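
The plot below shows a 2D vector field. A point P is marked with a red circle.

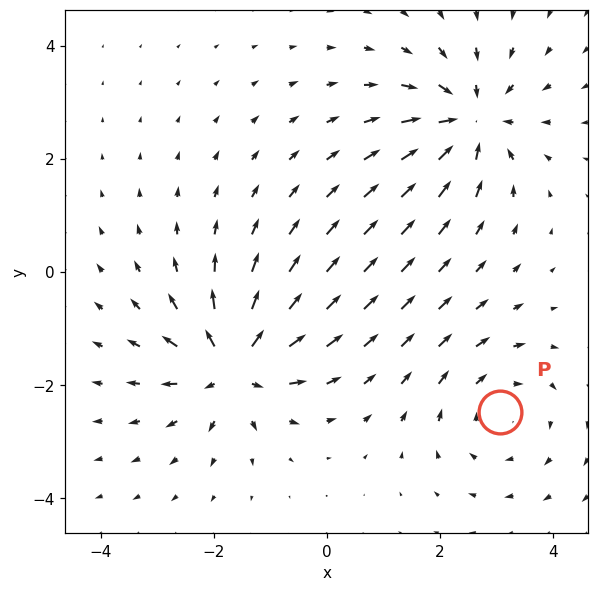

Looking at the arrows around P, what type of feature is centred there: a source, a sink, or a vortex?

At P (3.1, -2.5) the arrows circulate clockwise. Divergence ≈0, curl about -3 — near-zero divergence with nonzero curl is a vortex.

vortex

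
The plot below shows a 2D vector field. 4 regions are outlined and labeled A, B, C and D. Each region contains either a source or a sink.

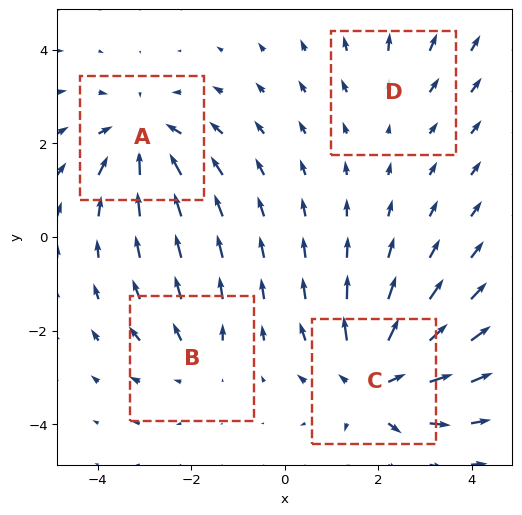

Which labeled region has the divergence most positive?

C

Divergence at each region's feature centre — A: about -5, B: about +3, C: about +6, D: about +2. Region C is most positive.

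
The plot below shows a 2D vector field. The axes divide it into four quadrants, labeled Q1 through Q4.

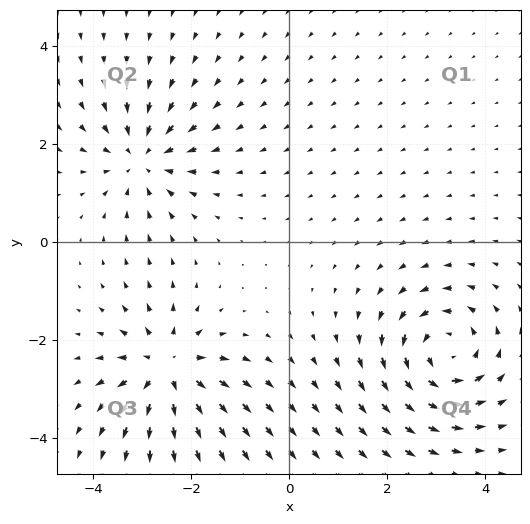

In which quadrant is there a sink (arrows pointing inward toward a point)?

The sink sits at approximately (-3.0, 1.7), which lies in quadrant Q2. The divergence there is about -4, negative as expected for a sink.

Q2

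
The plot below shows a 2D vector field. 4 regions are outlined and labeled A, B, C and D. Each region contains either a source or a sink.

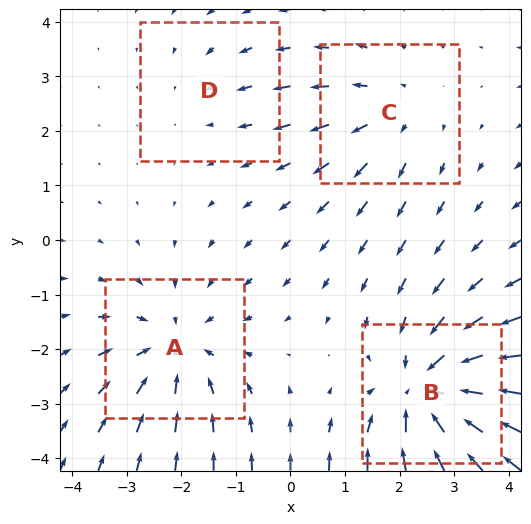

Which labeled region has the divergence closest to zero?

D

Divergence at each region's feature centre — A: about -4, B: about -6, C: about +3, D: about -2. Region D is closest to zero.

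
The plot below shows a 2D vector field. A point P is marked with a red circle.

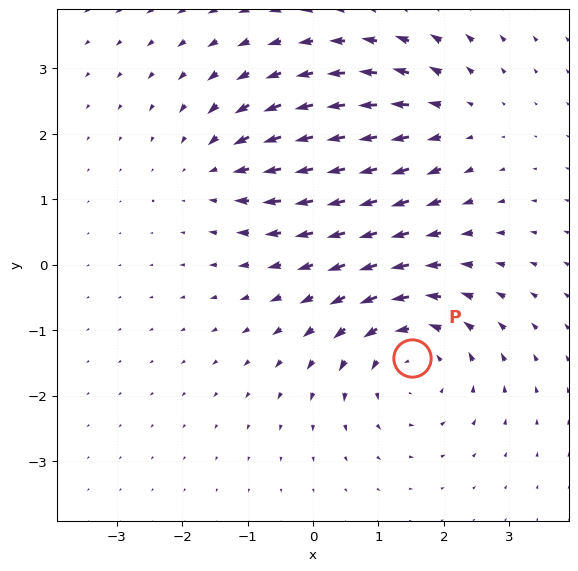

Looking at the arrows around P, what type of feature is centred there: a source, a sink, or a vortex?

At P (1.5, -1.4) the arrows circulate counterclockwise. Divergence ≈0, curl about +4 — near-zero divergence with nonzero curl is a vortex.

vortex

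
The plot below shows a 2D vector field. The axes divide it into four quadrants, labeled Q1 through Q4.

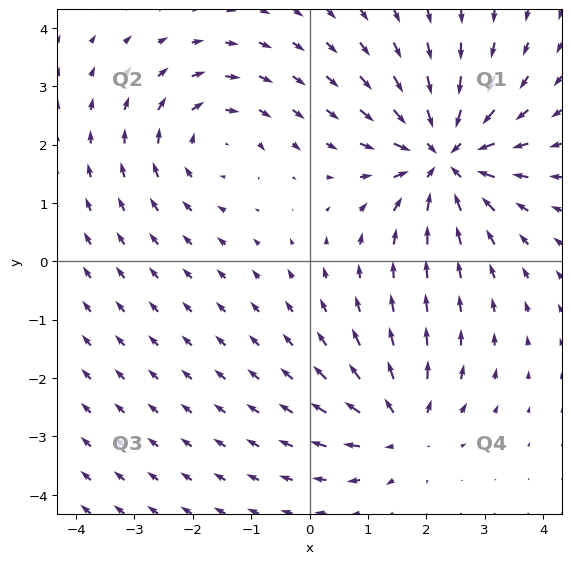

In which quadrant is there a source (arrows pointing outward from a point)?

The source sits at approximately (1.6, -2.8), which lies in quadrant Q4. The divergence there is about +4, positive as expected for a source.

Q4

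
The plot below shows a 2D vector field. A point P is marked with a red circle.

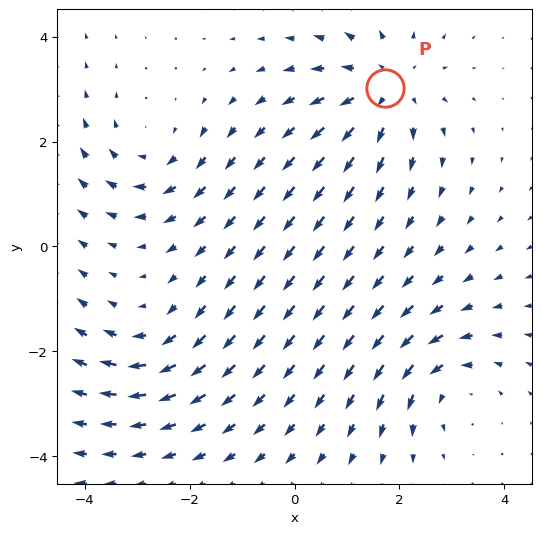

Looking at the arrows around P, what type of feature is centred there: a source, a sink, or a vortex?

source

At P (1.7, 3.0) the arrows spread outward. Divergence about +4, curl ≈0 — positive divergence with near-zero curl is a source.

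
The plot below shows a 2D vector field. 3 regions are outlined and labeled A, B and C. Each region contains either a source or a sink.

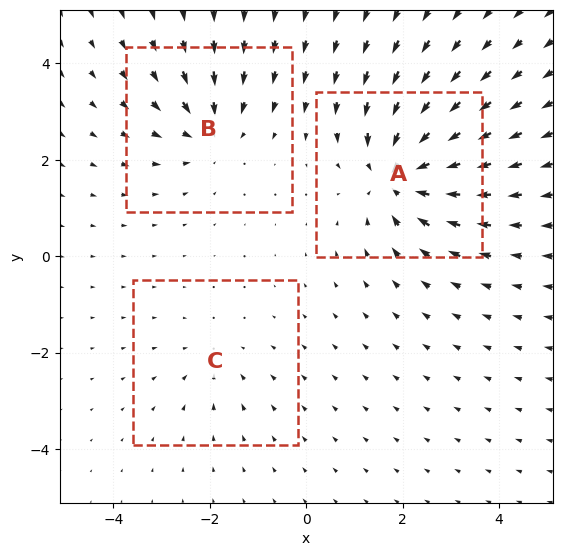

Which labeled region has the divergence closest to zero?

C

Divergence at each region's feature centre — A: about -5, B: about -3, C: about -2. Region C is closest to zero.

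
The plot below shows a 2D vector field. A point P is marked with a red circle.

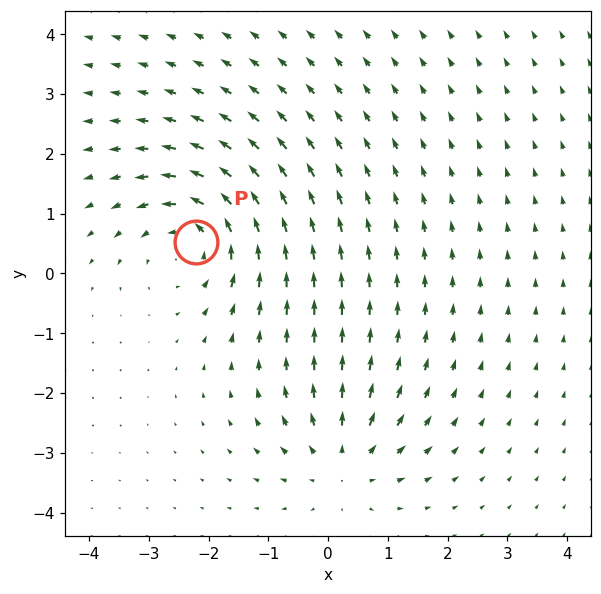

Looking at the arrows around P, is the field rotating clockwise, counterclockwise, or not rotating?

counterclockwise

Near P at (-2.2, 0.5) the arrows circulate counterclockwise. The curl (z-component) there is about +4; positive curl means counterclockwise rotation.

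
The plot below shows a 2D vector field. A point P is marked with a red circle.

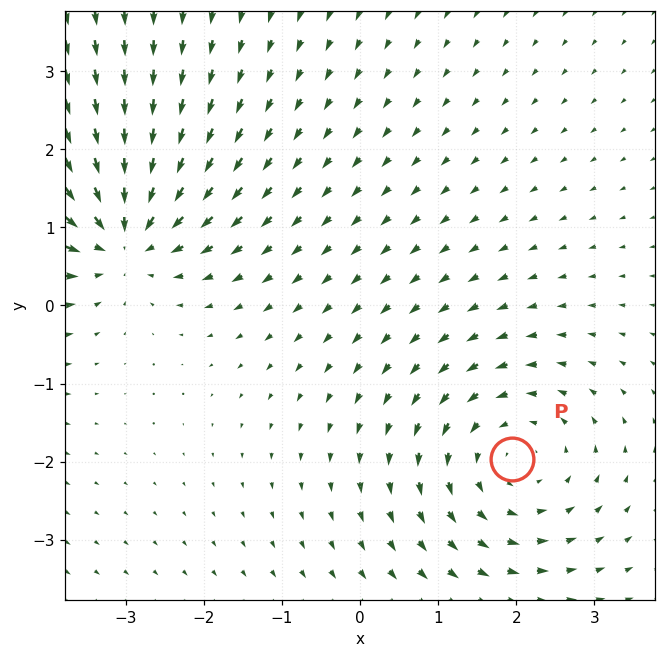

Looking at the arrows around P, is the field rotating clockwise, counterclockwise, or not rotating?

Near P at (1.9, -2.0) the arrows circulate counterclockwise. The curl (z-component) there is about +4; positive curl means counterclockwise rotation.

counterclockwise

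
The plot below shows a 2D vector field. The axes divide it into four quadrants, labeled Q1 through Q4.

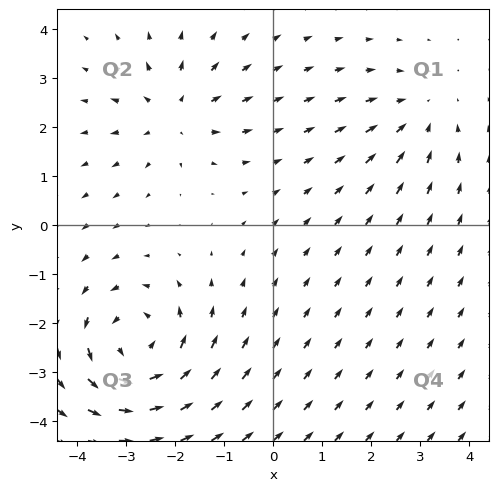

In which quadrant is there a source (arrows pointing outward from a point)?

Q2

The source sits at approximately (-2.0, 2.3), which lies in quadrant Q2. The divergence there is about +3, positive as expected for a source.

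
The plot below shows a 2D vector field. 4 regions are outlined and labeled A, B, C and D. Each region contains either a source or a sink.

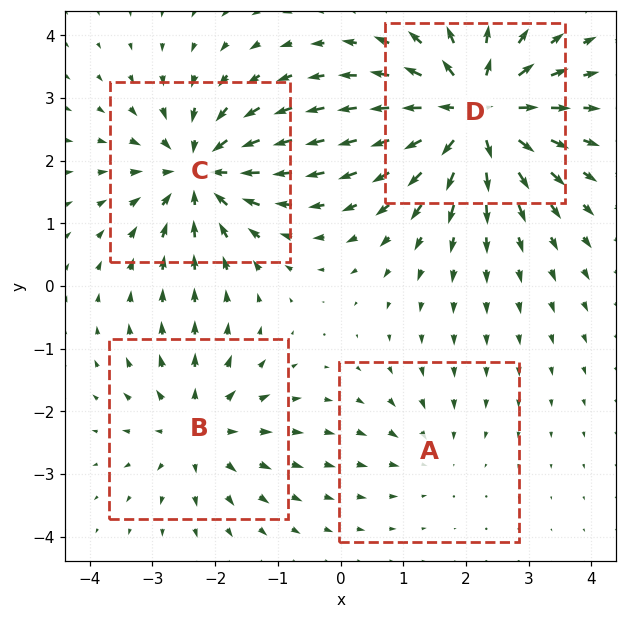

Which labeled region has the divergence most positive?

Divergence at each region's feature centre — A: about -2, B: about +4, C: about -6, D: about +8. Region D is most positive.

D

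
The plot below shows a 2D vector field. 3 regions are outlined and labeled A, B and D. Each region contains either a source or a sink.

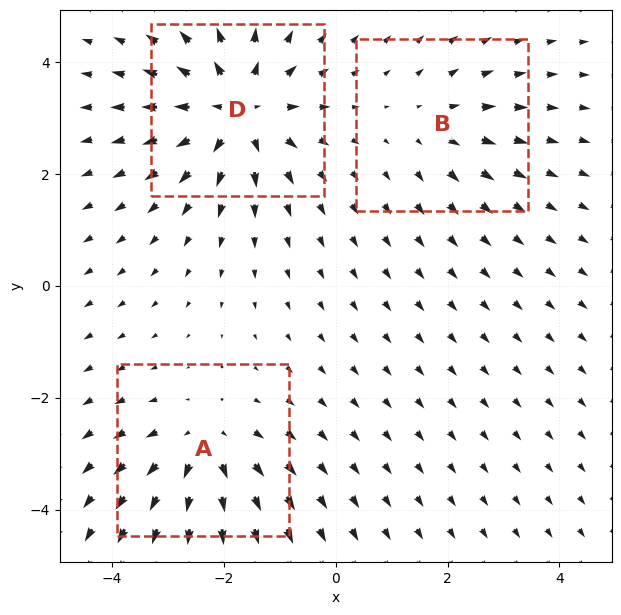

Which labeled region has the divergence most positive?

Divergence at each region's feature centre — A: about +3, B: about +2, D: about +5. Region D is most positive.

D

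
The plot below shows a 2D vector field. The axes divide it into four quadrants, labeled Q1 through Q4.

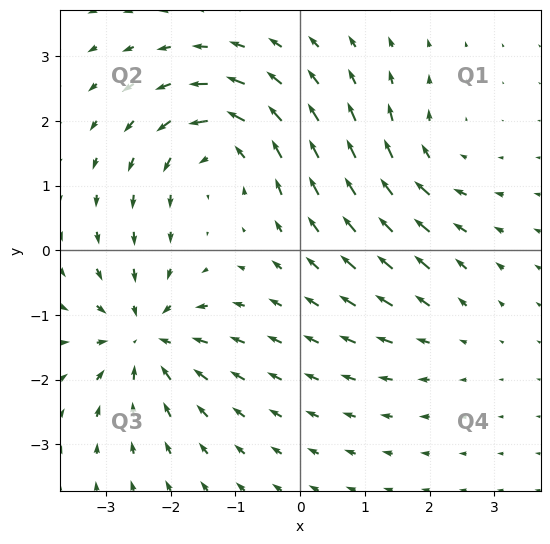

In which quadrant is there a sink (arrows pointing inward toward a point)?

Q3

The sink sits at approximately (-2.4, -1.4), which lies in quadrant Q3. The divergence there is about -6, negative as expected for a sink.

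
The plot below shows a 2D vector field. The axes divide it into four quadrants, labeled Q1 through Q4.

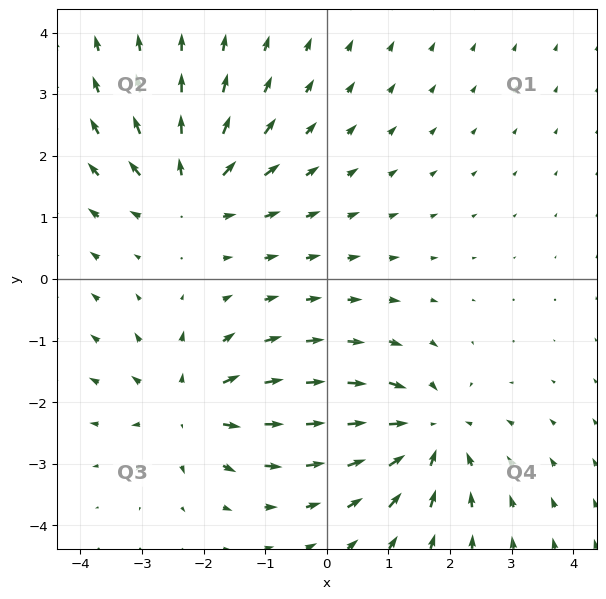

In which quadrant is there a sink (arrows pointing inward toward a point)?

The sink sits at approximately (1.7, -2.5), which lies in quadrant Q4. The divergence there is about -4, negative as expected for a sink.

Q4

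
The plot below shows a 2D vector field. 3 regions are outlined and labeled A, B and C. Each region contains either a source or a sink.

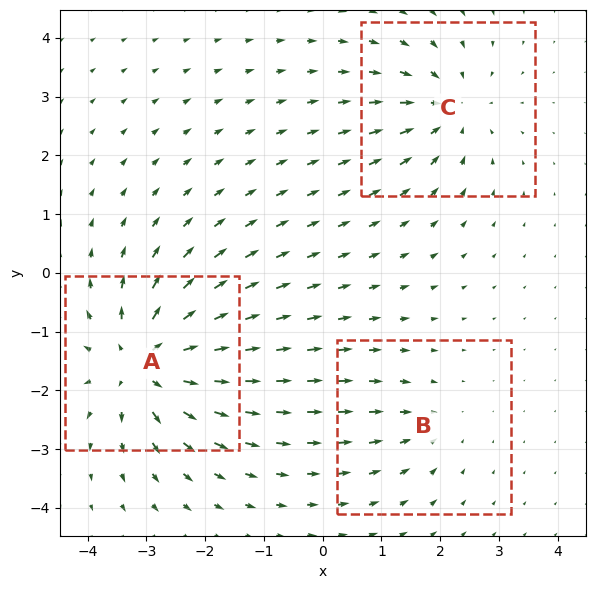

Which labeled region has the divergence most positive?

Divergence at each region's feature centre — A: about +6, B: about -2, C: about -4. Region A is most positive.

A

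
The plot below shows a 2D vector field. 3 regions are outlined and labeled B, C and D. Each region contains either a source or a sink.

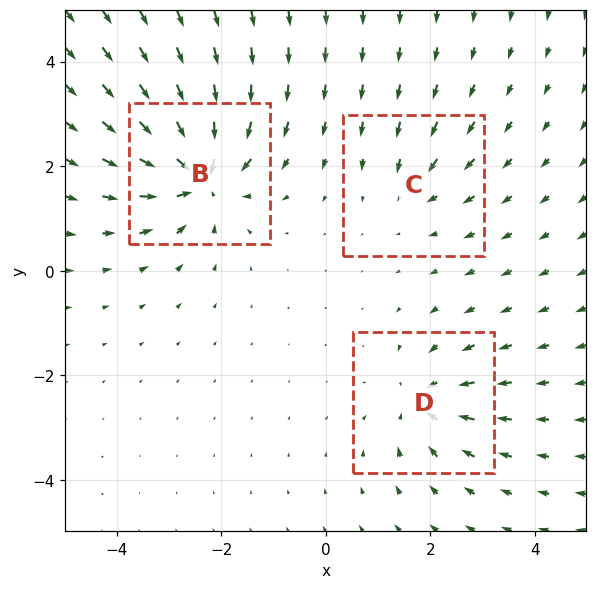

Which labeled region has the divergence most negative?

Divergence at each region's feature centre — B: about -6, C: about -2, D: about -4. Region B is most negative.

B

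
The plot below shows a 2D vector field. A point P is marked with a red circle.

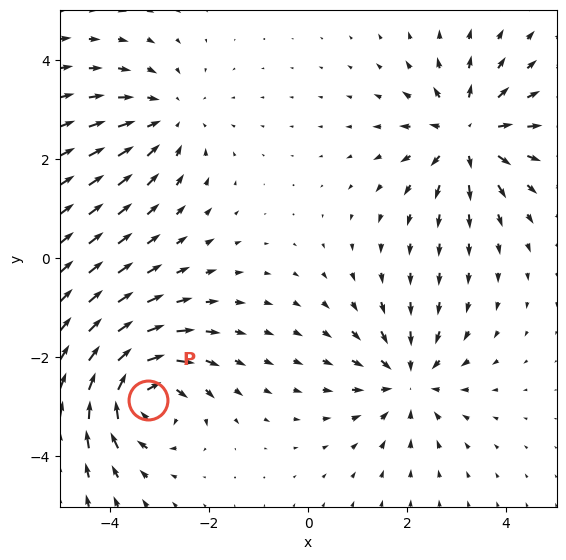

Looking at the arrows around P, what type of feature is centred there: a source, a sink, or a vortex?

At P (-3.2, -2.9) the arrows circulate clockwise. Divergence ≈0, curl about -6 — near-zero divergence with nonzero curl is a vortex.

vortex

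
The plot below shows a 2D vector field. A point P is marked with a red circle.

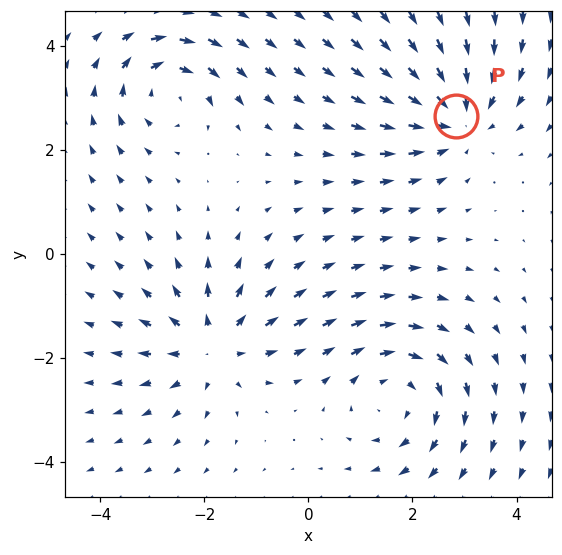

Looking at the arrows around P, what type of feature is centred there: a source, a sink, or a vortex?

sink

At P (2.8, 2.6) the arrows converge inward. Divergence about -5, curl ≈0 — negative divergence with near-zero curl is a sink.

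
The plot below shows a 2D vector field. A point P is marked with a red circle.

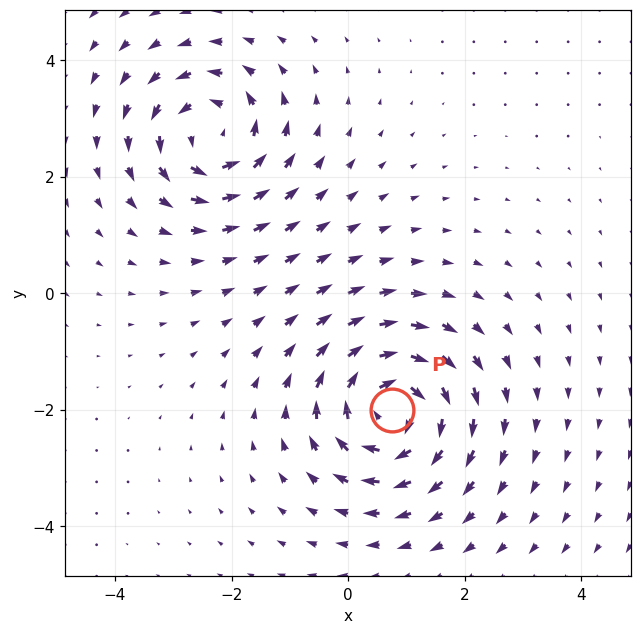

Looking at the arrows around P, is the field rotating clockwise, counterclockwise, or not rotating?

clockwise

Near P at (0.7, -2.0) the arrows circulate clockwise. The curl (z-component) there is about -6; negative curl means clockwise rotation.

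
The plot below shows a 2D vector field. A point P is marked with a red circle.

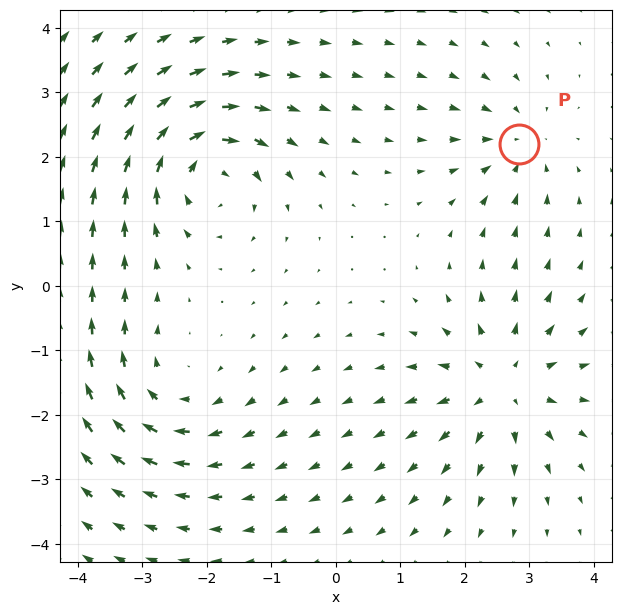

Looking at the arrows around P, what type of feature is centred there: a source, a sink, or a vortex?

sink

At P (2.8, 2.2) the arrows converge inward. Divergence about -4, curl ≈0 — negative divergence with near-zero curl is a sink.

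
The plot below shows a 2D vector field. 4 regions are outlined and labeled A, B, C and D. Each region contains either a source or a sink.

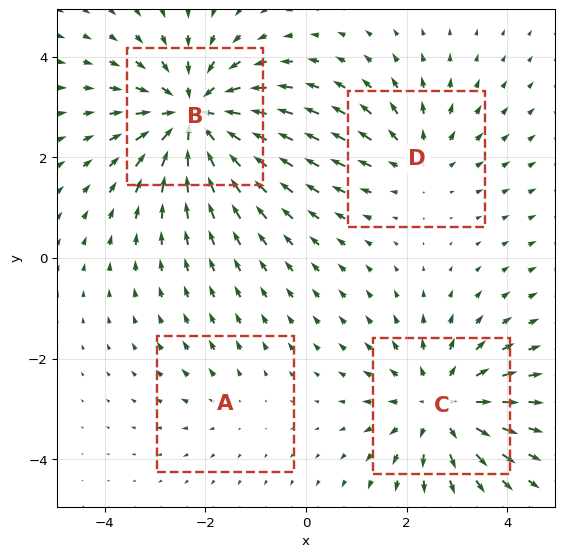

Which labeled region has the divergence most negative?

Divergence at each region's feature centre — A: about +2, B: about -6, C: about +5, D: about +3. Region B is most negative.

B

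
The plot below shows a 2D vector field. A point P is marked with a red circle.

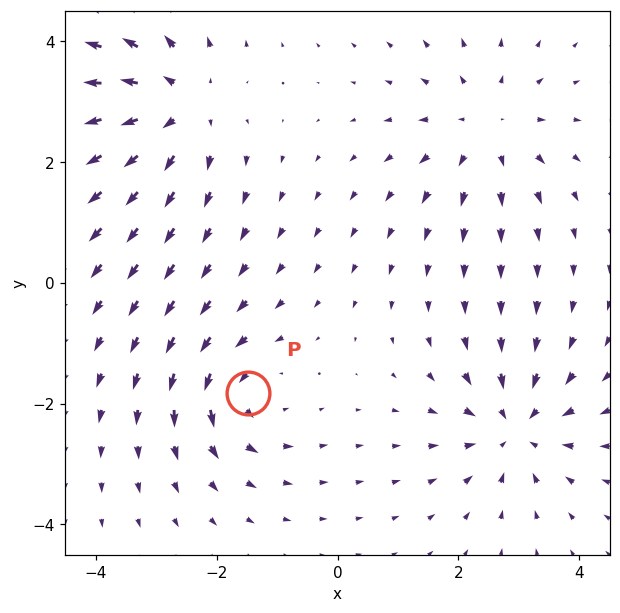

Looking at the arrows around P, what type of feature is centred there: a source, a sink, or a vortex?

At P (-1.5, -1.8) the arrows circulate counterclockwise. Divergence ≈0, curl about +4 — near-zero divergence with nonzero curl is a vortex.

vortex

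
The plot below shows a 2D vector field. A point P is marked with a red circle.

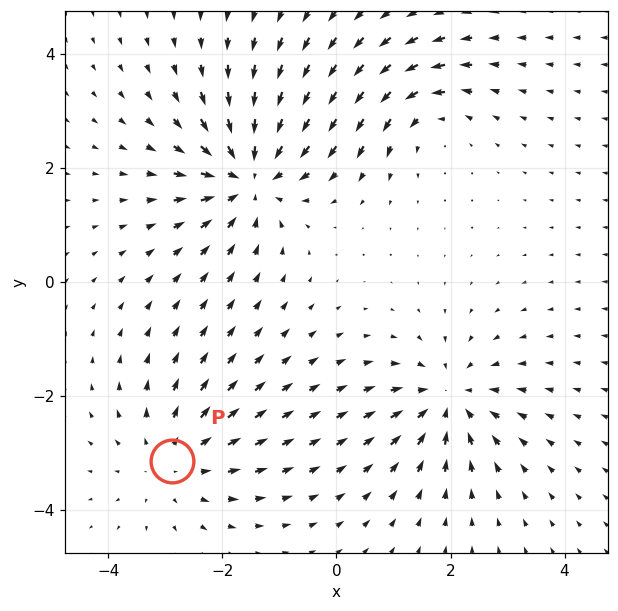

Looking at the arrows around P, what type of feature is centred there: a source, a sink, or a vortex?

At P (-2.9, -3.1) the arrows spread outward. Divergence about +3, curl ≈0 — positive divergence with near-zero curl is a source.

source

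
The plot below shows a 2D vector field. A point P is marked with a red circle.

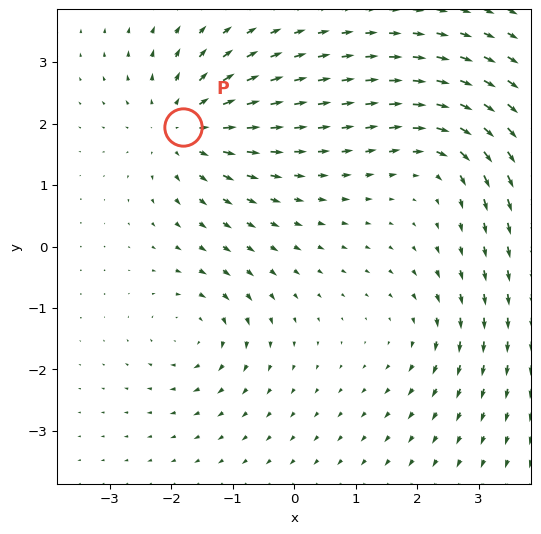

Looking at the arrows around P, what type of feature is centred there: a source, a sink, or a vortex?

source

At P (-1.8, 2.0) the arrows spread outward. Divergence about +5, curl ≈0 — positive divergence with near-zero curl is a source.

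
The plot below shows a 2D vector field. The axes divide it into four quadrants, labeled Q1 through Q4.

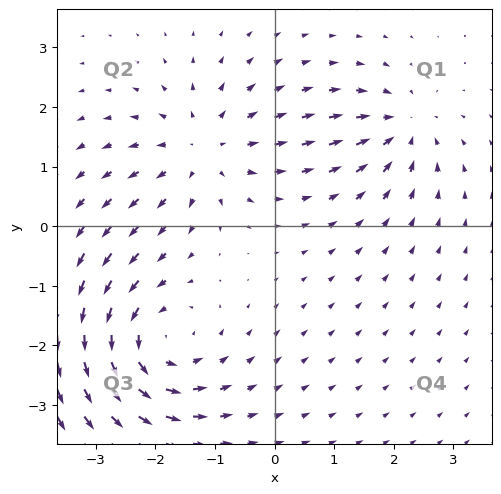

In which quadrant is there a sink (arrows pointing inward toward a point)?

The sink sits at approximately (2.2, 1.7), which lies in quadrant Q1. The divergence there is about -4, negative as expected for a sink.

Q1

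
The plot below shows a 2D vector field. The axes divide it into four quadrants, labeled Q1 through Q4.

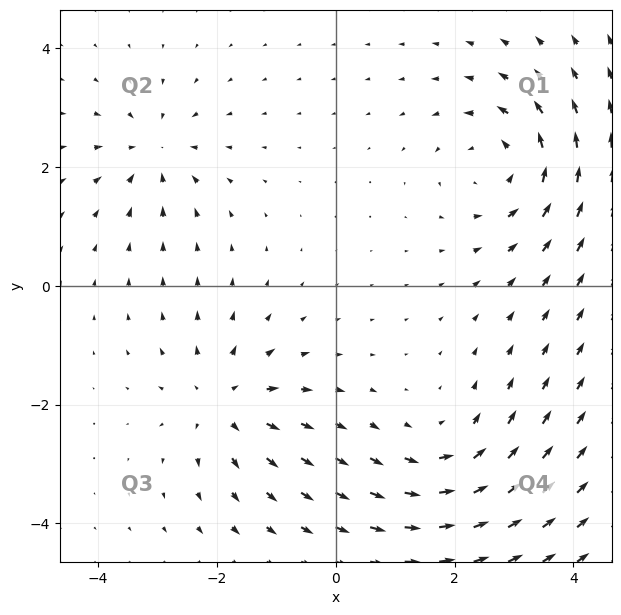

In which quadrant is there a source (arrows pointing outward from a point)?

The source sits at approximately (-1.9, -2.0), which lies in quadrant Q3. The divergence there is about +4, positive as expected for a source.

Q3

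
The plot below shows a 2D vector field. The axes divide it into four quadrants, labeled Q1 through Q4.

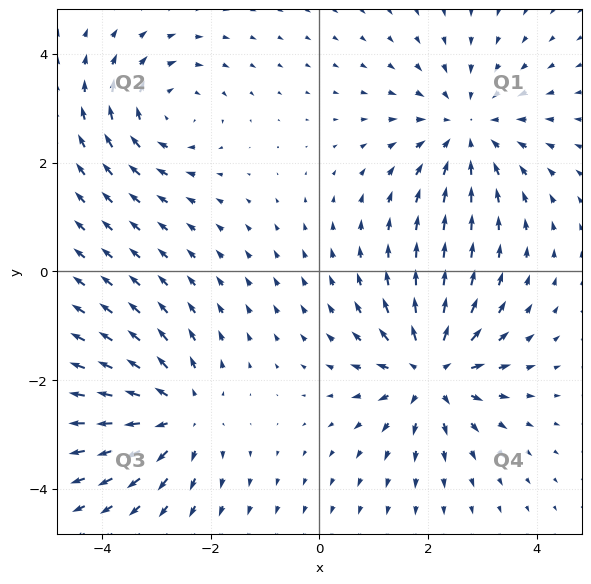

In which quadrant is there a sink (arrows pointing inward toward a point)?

Q1

The sink sits at approximately (2.7, 2.6), which lies in quadrant Q1. The divergence there is about -4, negative as expected for a sink.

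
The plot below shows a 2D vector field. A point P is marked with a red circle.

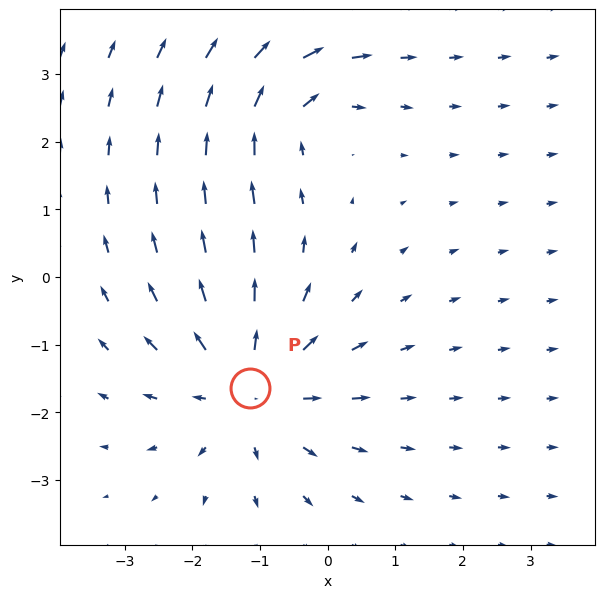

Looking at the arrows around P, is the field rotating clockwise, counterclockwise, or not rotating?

not rotating

Near P at (-1.1, -1.6) the arrows show no circulation. The curl there is ≈0.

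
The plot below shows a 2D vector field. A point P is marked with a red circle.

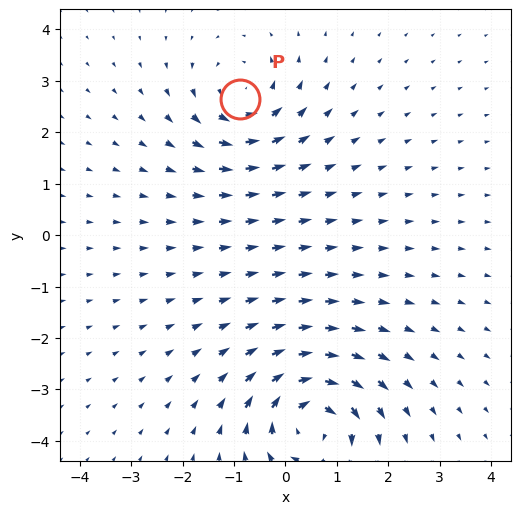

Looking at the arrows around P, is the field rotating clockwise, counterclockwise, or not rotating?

Near P at (-0.9, 2.6) the arrows circulate counterclockwise. The curl (z-component) there is about +4; positive curl means counterclockwise rotation.

counterclockwise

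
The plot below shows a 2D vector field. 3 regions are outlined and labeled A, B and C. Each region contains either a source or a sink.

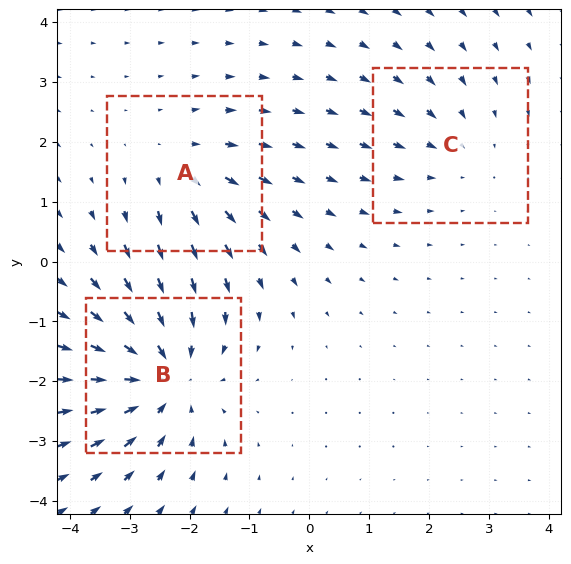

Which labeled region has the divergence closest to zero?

C

Divergence at each region's feature centre — A: about +3, B: about -5, C: about -2. Region C is closest to zero.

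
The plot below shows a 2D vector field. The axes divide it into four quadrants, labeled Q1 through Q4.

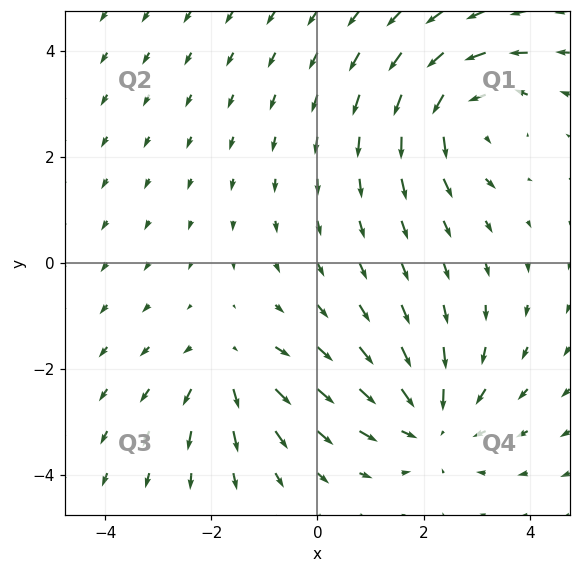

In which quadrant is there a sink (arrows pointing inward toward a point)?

Q4

The sink sits at approximately (2.2, -3.0), which lies in quadrant Q4. The divergence there is about -3, negative as expected for a sink.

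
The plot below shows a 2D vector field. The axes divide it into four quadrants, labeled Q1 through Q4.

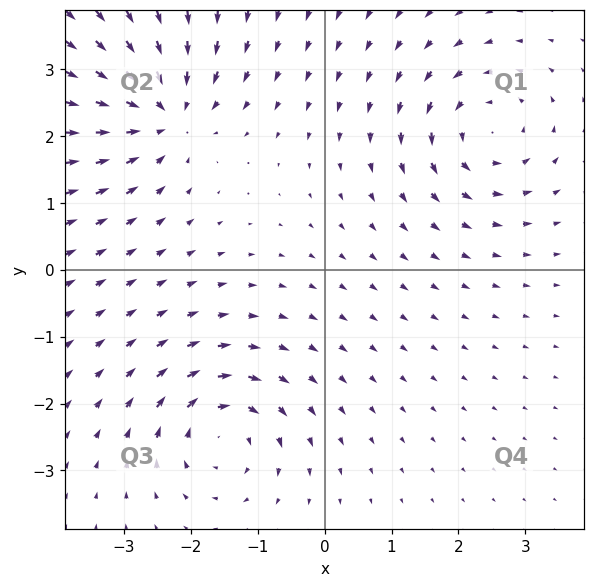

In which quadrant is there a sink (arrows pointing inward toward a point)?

Q2

The sink sits at approximately (-2.4, 2.3), which lies in quadrant Q2. The divergence there is about -5, negative as expected for a sink.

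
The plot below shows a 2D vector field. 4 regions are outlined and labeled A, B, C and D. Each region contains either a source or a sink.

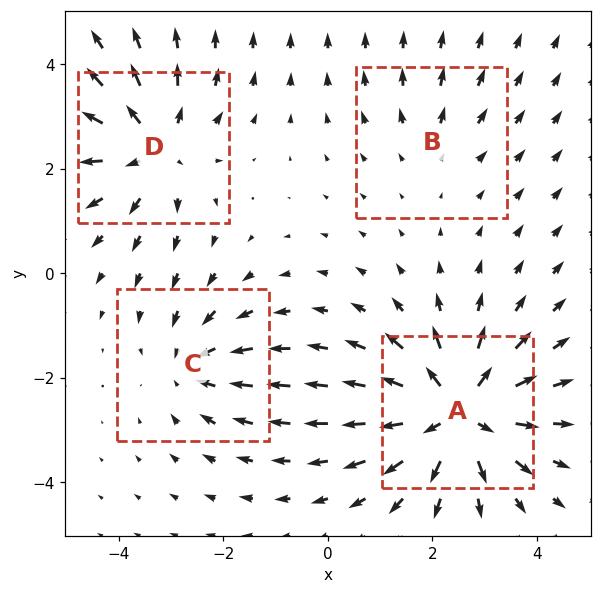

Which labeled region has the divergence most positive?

Divergence at each region's feature centre — A: about +7, B: about +2, C: about -3, D: about +5. Region A is most positive.

A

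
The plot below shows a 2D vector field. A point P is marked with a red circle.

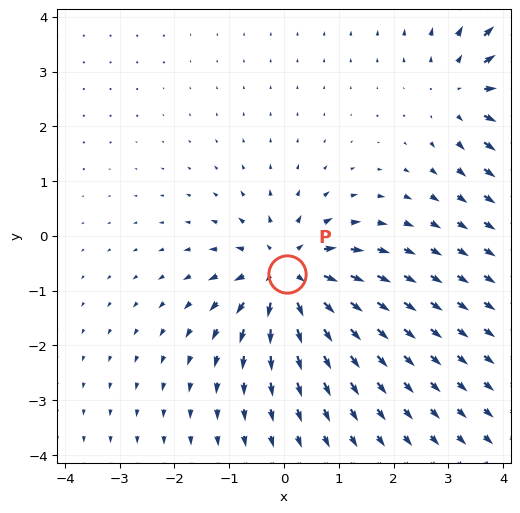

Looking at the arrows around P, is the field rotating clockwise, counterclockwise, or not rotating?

not rotating

Near P at (0.1, -0.7) the arrows show no circulation. The curl there is ≈0.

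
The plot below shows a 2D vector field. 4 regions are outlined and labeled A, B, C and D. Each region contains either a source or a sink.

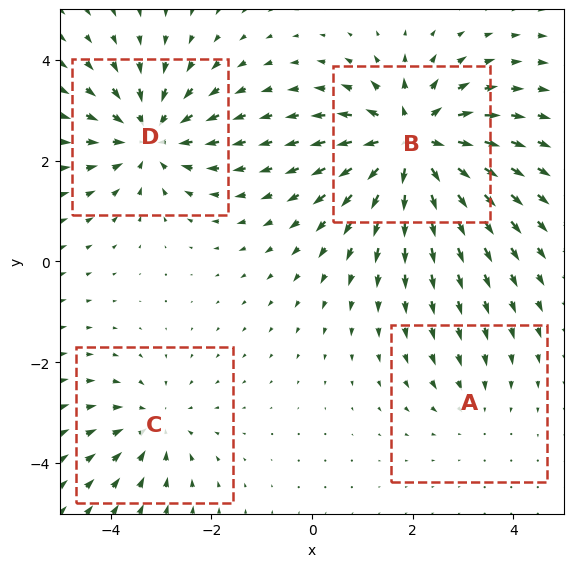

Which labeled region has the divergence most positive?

B

Divergence at each region's feature centre — A: about -2, B: about +7, C: about -3, D: about -5. Region B is most positive.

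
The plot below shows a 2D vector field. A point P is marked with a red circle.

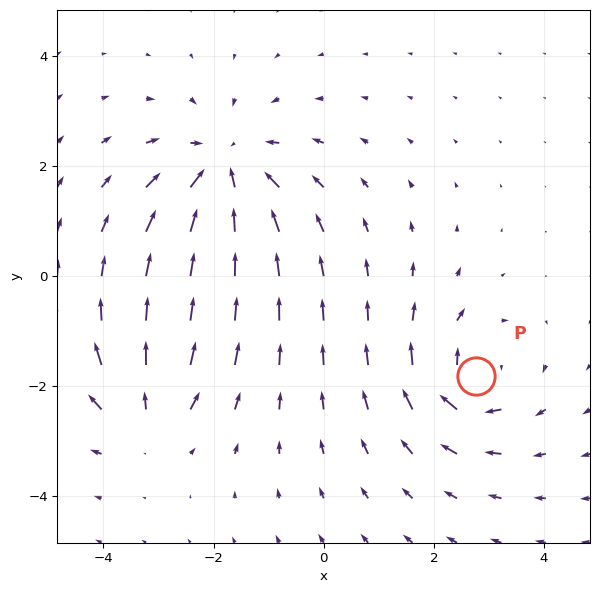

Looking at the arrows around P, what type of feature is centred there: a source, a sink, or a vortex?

At P (2.8, -1.8) the arrows circulate clockwise. Divergence ≈0, curl about -4 — near-zero divergence with nonzero curl is a vortex.

vortex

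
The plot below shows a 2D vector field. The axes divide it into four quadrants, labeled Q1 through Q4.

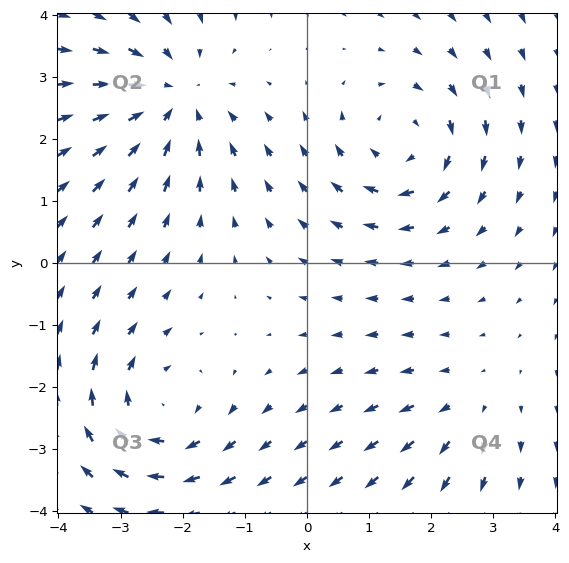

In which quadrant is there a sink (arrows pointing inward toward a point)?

The sink sits at approximately (-2.2, 2.7), which lies in quadrant Q2. The divergence there is about -4, negative as expected for a sink.

Q2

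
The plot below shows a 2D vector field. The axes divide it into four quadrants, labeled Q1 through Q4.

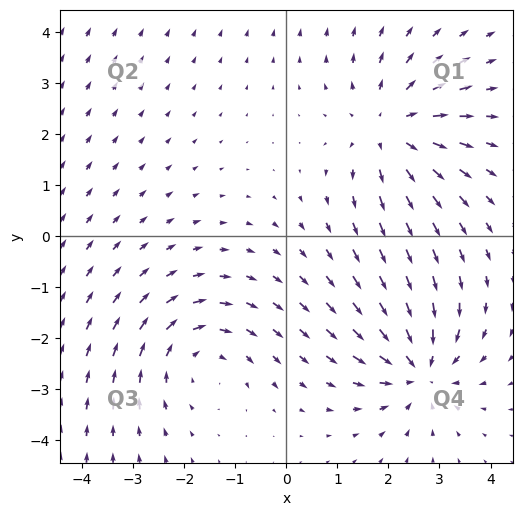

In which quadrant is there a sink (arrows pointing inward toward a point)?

Q4

The sink sits at approximately (2.6, -2.6), which lies in quadrant Q4. The divergence there is about -4, negative as expected for a sink.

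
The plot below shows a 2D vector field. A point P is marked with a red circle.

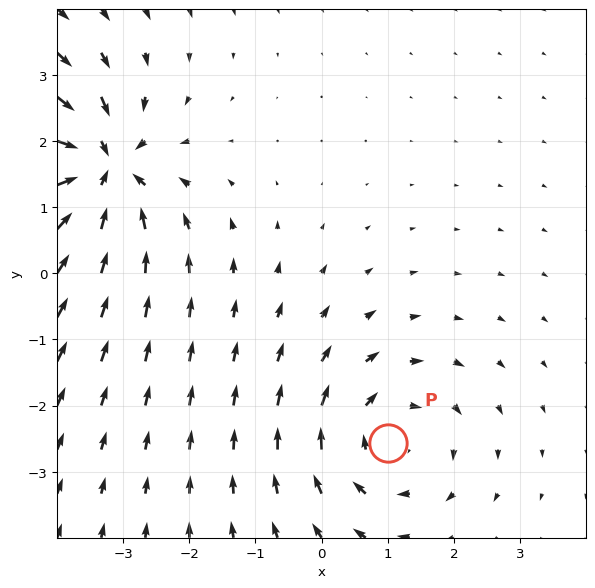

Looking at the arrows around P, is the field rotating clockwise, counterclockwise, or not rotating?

clockwise

Near P at (1.0, -2.6) the arrows circulate clockwise. The curl (z-component) there is about -3; negative curl means clockwise rotation.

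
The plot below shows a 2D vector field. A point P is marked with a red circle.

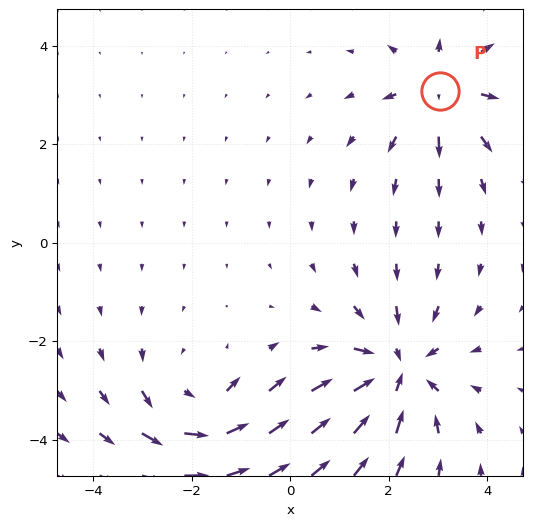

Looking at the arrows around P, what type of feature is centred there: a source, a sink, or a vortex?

At P (3.1, 3.1) the arrows spread outward. Divergence about +4, curl ≈0 — positive divergence with near-zero curl is a source.

source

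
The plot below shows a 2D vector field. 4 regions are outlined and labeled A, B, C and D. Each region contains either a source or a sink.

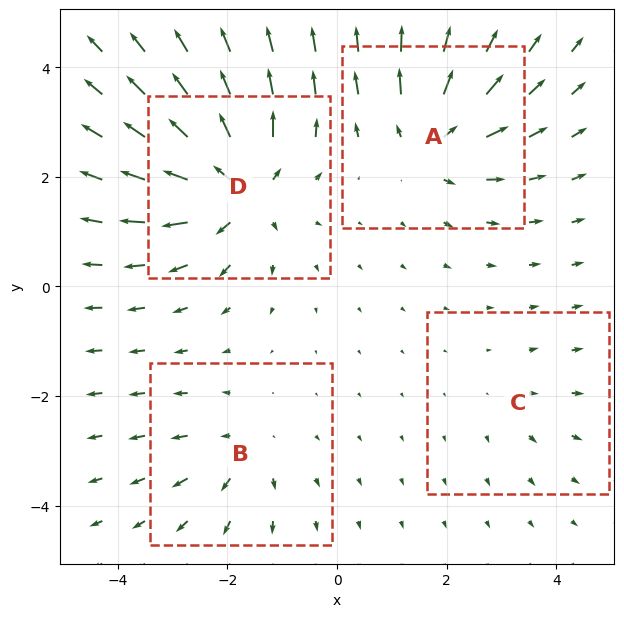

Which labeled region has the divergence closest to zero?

Divergence at each region's feature centre — A: about +6, B: about +4, C: about +2, D: about +8. Region C is closest to zero.

C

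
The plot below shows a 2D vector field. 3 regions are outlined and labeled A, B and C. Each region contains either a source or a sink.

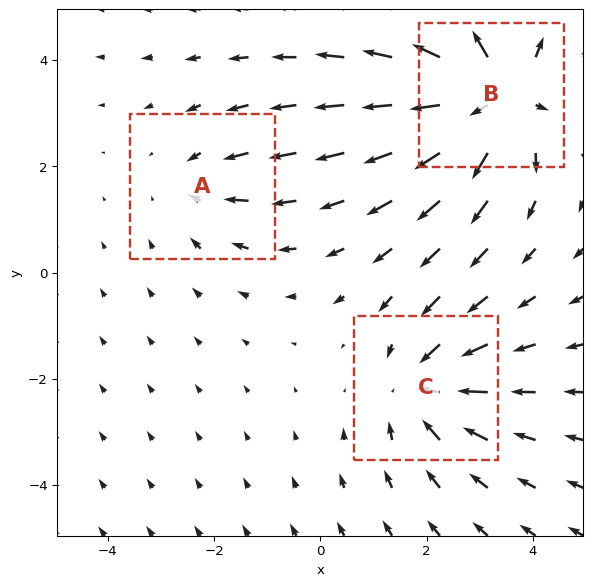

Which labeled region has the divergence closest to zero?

Divergence at each region's feature centre — A: about -2, B: about +5, C: about -3. Region A is closest to zero.

A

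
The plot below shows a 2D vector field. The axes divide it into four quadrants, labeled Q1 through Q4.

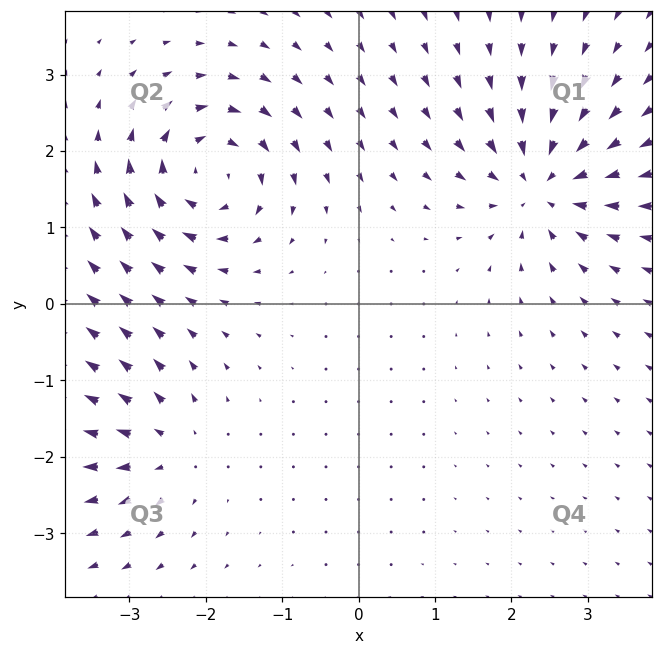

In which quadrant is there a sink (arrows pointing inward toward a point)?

The sink sits at approximately (2.4, 1.6), which lies in quadrant Q1. The divergence there is about -7, negative as expected for a sink.

Q1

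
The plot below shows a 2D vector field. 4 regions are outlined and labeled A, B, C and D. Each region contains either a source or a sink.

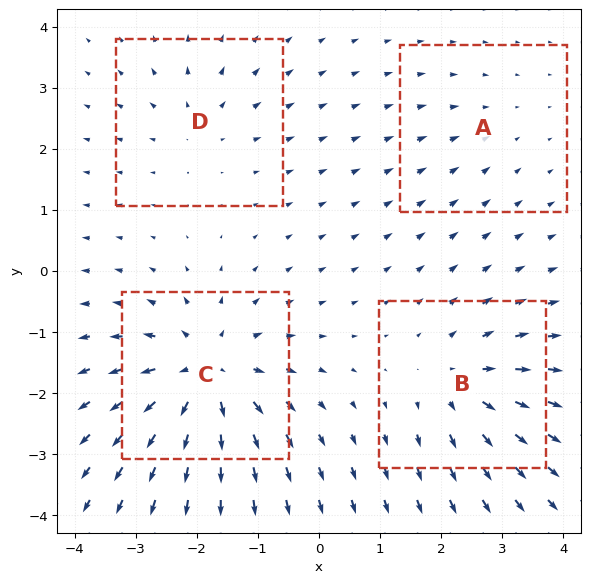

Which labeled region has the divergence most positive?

C

Divergence at each region's feature centre — A: about -2, B: about +5, C: about +7, D: about +3. Region C is most positive.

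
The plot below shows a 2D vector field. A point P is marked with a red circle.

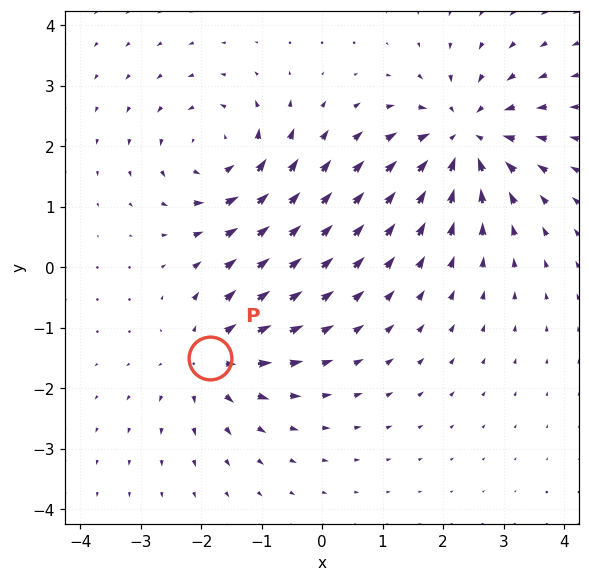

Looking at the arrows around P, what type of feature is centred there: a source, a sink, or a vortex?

source

At P (-1.9, -1.5) the arrows spread outward. Divergence about +4, curl ≈0 — positive divergence with near-zero curl is a source.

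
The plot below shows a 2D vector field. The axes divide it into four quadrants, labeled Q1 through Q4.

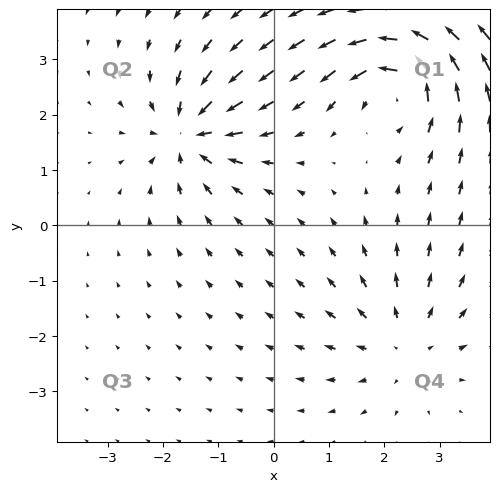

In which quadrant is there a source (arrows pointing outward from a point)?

Q4

The source sits at approximately (2.4, -2.1), which lies in quadrant Q4. The divergence there is about +3, positive as expected for a source.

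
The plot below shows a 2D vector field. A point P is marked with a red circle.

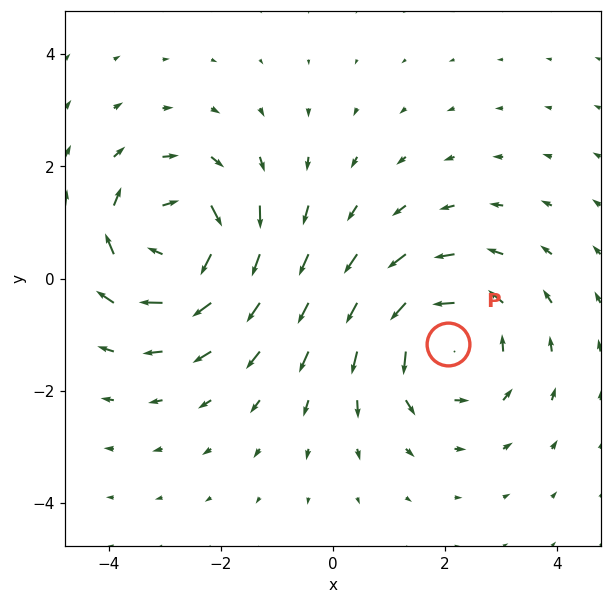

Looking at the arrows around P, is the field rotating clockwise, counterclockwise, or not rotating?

counterclockwise

Near P at (2.1, -1.2) the arrows circulate counterclockwise. The curl (z-component) there is about +4; positive curl means counterclockwise rotation.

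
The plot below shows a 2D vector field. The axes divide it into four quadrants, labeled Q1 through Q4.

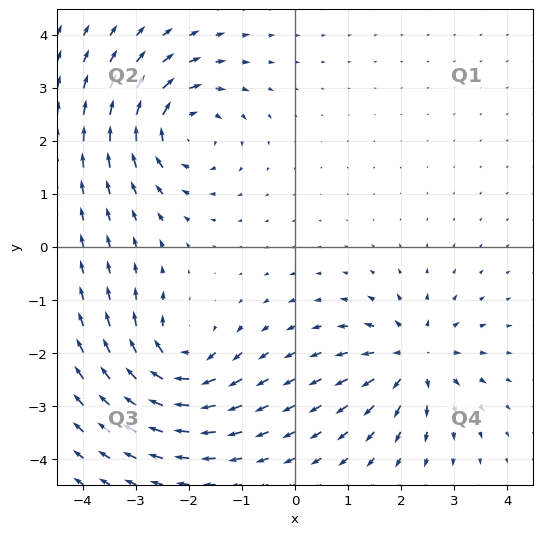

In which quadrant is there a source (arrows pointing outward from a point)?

The source sits at approximately (2.2, -2.1), which lies in quadrant Q4. The divergence there is about +5, positive as expected for a source.

Q4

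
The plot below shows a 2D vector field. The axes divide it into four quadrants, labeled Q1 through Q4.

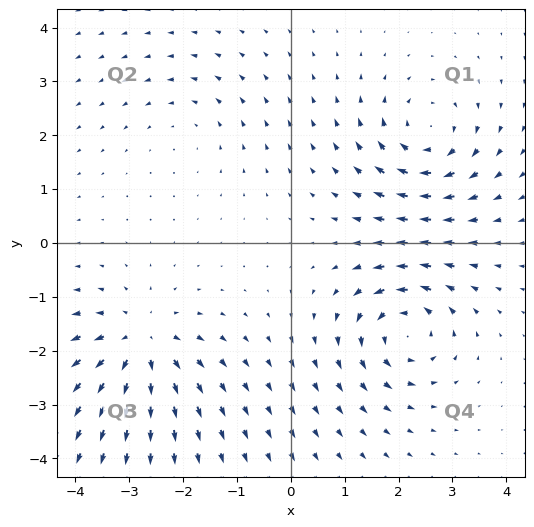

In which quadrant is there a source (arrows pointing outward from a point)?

Q3

The source sits at approximately (-2.8, -1.8), which lies in quadrant Q3. The divergence there is about +6, positive as expected for a source.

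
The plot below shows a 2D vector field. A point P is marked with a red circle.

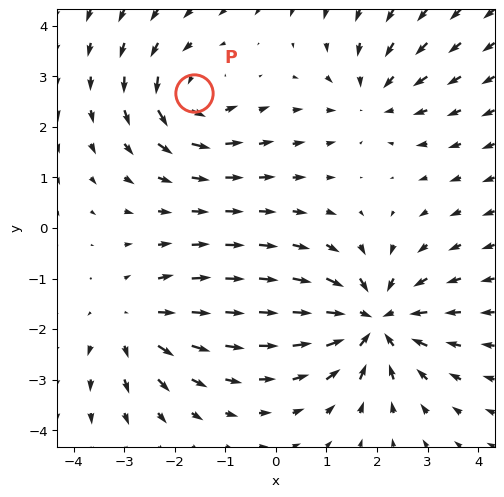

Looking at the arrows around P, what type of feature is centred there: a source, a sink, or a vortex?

vortex

At P (-1.6, 2.7) the arrows circulate counterclockwise. Divergence ≈0, curl about +4 — near-zero divergence with nonzero curl is a vortex.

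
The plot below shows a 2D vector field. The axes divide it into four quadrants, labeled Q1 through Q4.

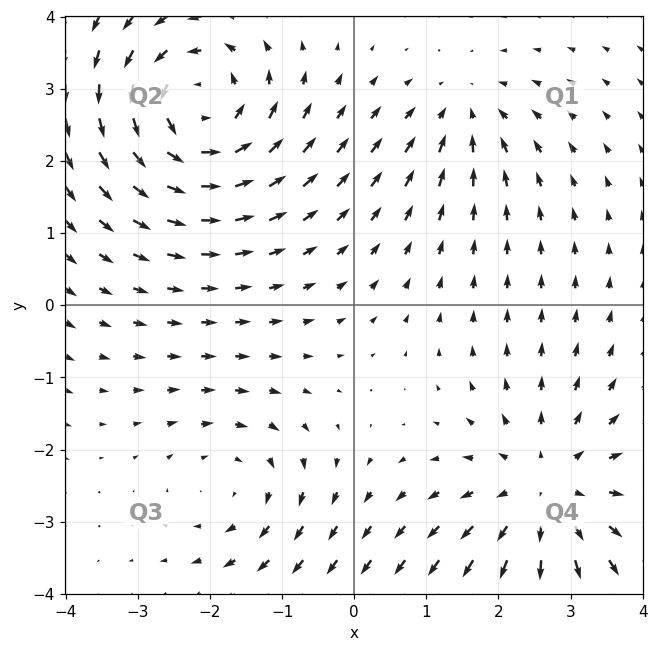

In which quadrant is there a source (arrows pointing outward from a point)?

The source sits at approximately (2.7, -2.6), which lies in quadrant Q4. The divergence there is about +4, positive as expected for a source.

Q4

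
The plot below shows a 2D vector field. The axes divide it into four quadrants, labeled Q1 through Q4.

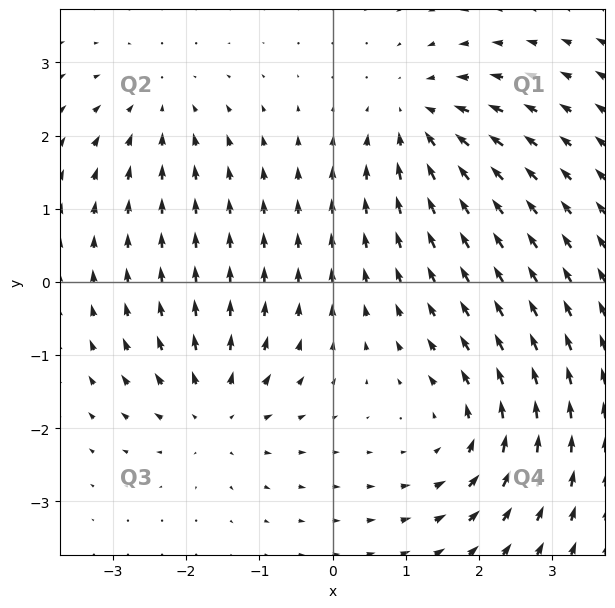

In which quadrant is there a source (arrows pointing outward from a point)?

The source sits at approximately (-1.6, -1.8), which lies in quadrant Q3. The divergence there is about +5, positive as expected for a source.

Q3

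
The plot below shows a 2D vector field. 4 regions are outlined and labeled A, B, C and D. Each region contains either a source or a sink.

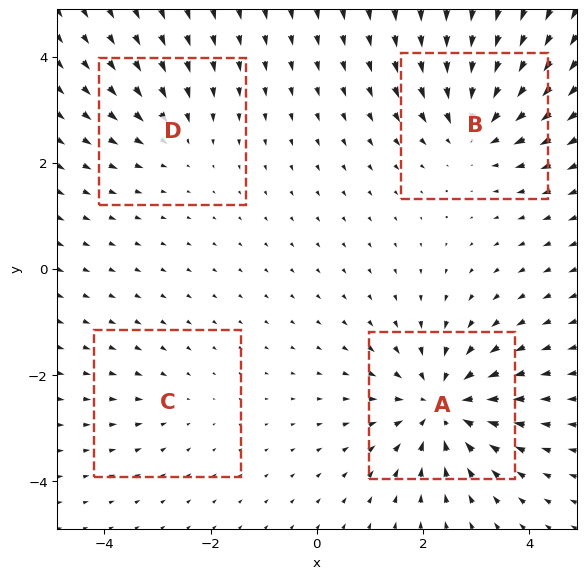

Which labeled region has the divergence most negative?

Divergence at each region's feature centre — A: about -7, B: about -5, C: about -2, D: about -3. Region A is most negative.

A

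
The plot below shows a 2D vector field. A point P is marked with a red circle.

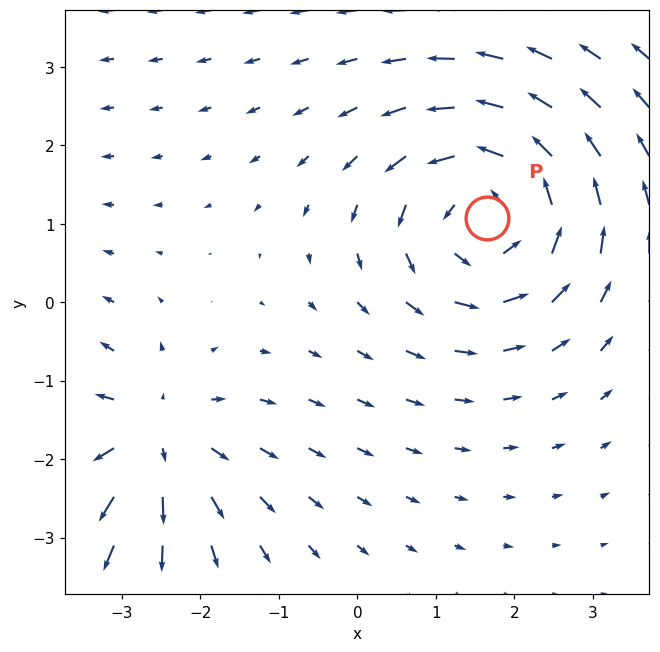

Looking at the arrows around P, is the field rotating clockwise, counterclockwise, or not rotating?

counterclockwise

Near P at (1.7, 1.1) the arrows circulate counterclockwise. The curl (z-component) there is about +5; positive curl means counterclockwise rotation.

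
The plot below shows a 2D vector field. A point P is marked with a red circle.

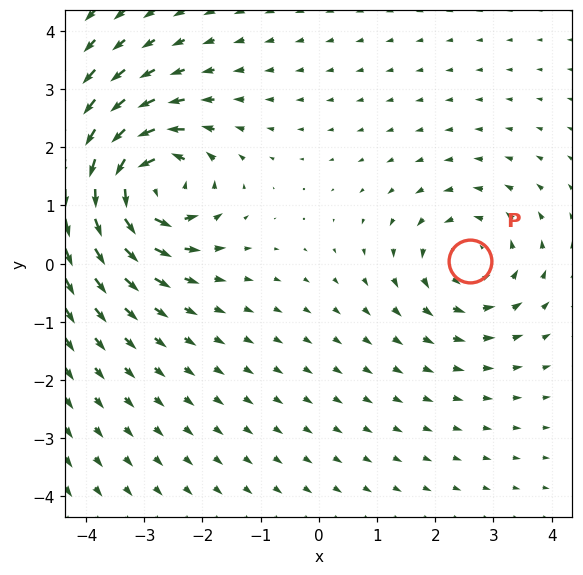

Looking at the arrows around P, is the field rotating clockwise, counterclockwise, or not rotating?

counterclockwise

Near P at (2.6, 0.0) the arrows circulate counterclockwise. The curl (z-component) there is about +3; positive curl means counterclockwise rotation.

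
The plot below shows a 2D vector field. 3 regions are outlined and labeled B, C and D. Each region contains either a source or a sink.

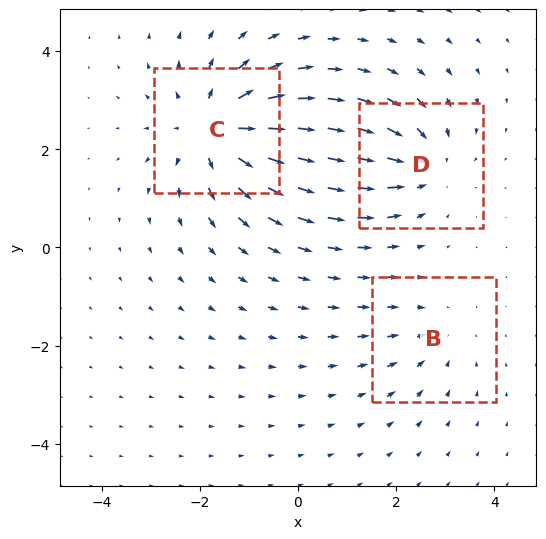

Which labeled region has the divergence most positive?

C

Divergence at each region's feature centre — B: about -2, C: about +4, D: about -3. Region C is most positive.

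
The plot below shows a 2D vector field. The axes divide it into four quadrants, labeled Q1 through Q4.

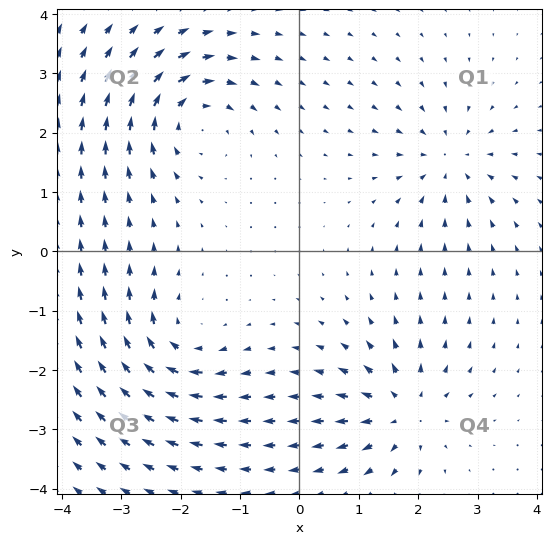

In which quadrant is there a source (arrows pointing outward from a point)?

The source sits at approximately (1.7, -2.7), which lies in quadrant Q4. The divergence there is about +5, positive as expected for a source.

Q4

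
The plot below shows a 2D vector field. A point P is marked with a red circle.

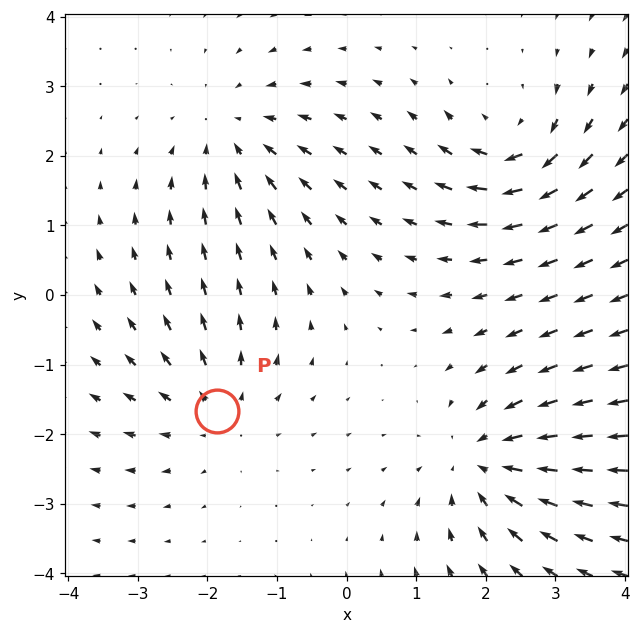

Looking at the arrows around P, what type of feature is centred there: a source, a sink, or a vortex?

At P (-1.9, -1.7) the arrows spread outward. Divergence about +3, curl ≈0 — positive divergence with near-zero curl is a source.

source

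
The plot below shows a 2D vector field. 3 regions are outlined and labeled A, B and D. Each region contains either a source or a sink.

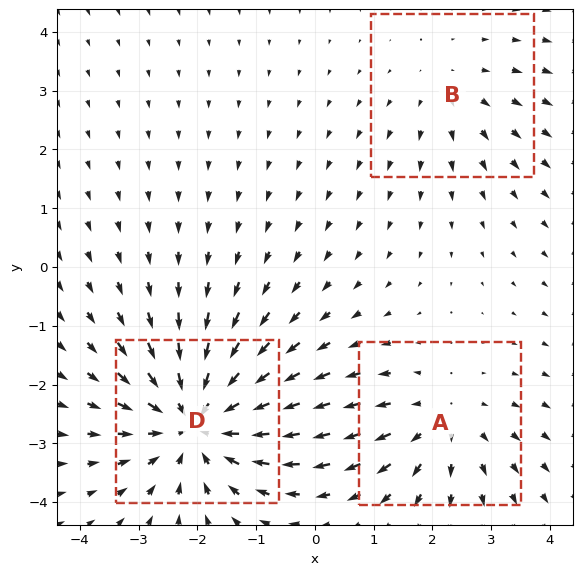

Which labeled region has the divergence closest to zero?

B

Divergence at each region's feature centre — A: about +3, B: about +2, D: about -4. Region B is closest to zero.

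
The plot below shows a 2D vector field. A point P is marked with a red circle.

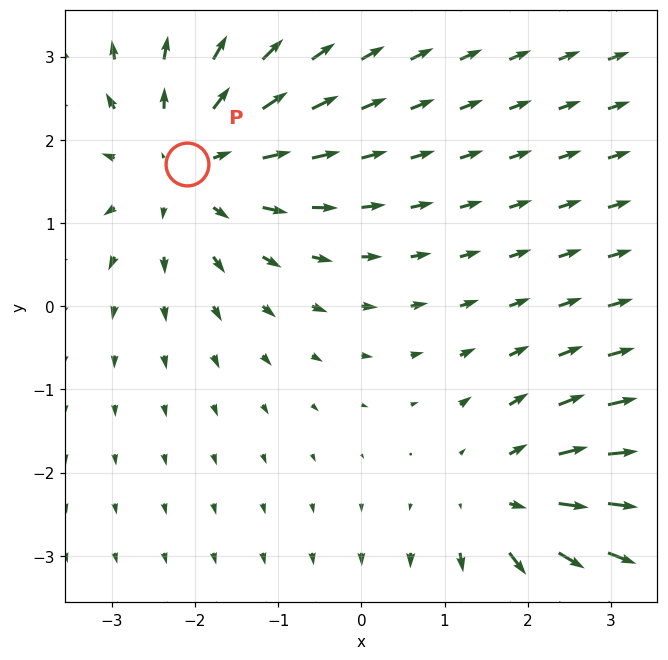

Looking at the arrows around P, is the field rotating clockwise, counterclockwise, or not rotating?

not rotating

Near P at (-2.1, 1.7) the arrows show no circulation. The curl there is ≈0.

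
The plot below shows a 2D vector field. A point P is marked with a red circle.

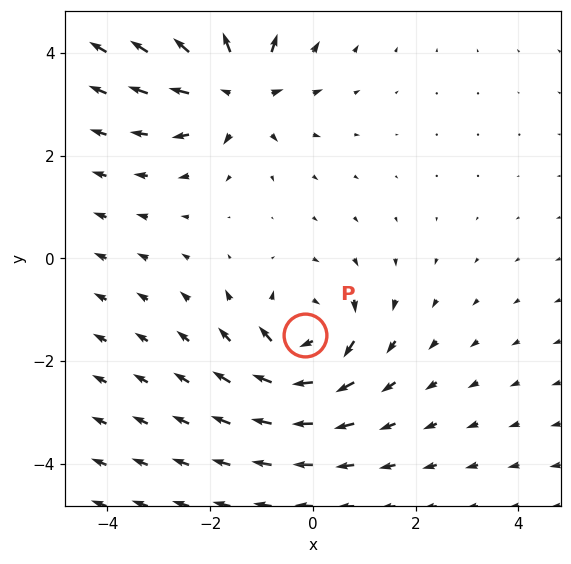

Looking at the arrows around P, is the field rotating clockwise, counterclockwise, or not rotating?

clockwise

Near P at (-0.1, -1.5) the arrows circulate clockwise. The curl (z-component) there is about -4; negative curl means clockwise rotation.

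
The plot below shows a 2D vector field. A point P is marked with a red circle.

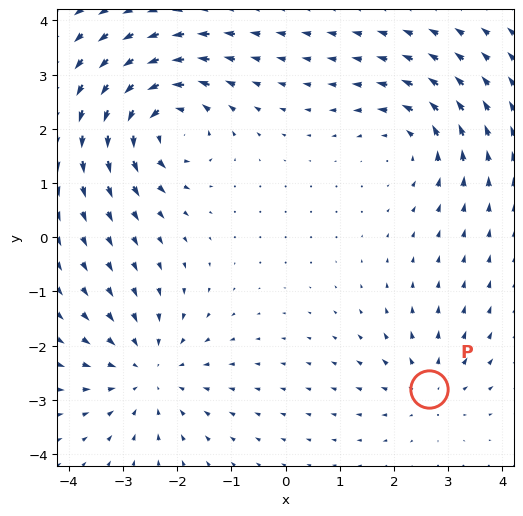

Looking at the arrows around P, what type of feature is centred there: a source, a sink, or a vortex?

At P (2.6, -2.8) the arrows spread outward. Divergence about +3, curl ≈0 — positive divergence with near-zero curl is a source.

source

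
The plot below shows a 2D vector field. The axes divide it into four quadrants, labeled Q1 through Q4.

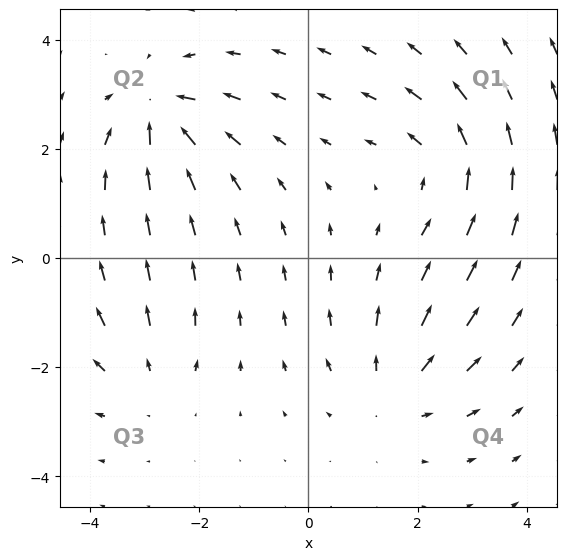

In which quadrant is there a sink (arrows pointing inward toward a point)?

The sink sits at approximately (-2.7, 2.6), which lies in quadrant Q2. The divergence there is about -6, negative as expected for a sink.

Q2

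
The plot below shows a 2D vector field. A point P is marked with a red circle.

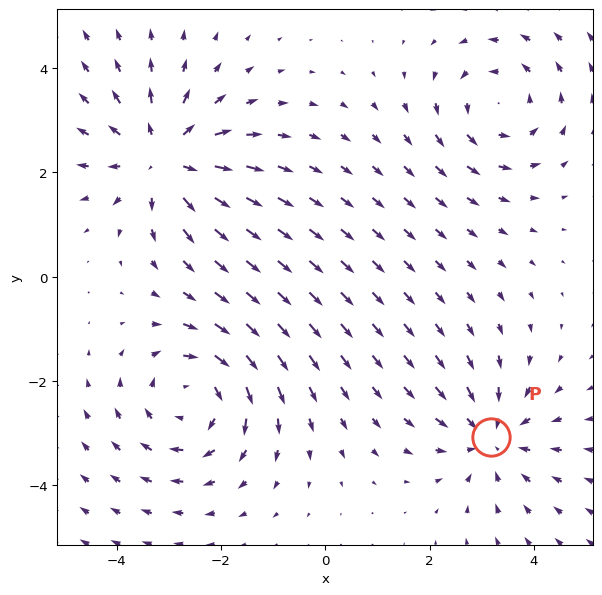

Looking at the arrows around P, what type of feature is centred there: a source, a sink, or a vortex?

sink

At P (3.2, -3.1) the arrows converge inward. Divergence about -3, curl ≈0 — negative divergence with near-zero curl is a sink.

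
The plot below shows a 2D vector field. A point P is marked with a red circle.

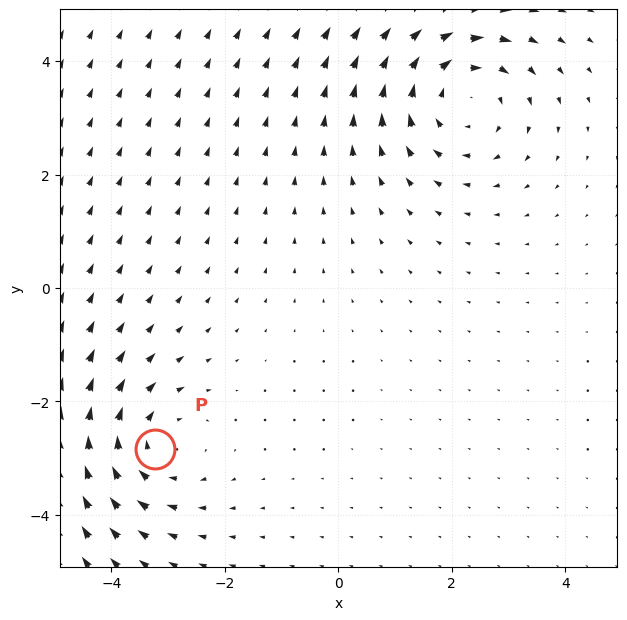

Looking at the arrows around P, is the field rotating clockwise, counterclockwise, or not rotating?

Near P at (-3.2, -2.8) the arrows circulate clockwise. The curl (z-component) there is about -4; negative curl means clockwise rotation.

clockwise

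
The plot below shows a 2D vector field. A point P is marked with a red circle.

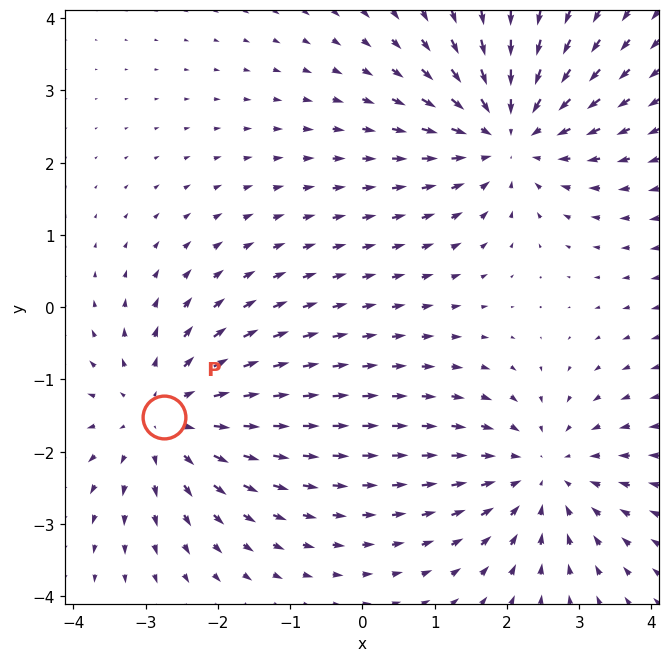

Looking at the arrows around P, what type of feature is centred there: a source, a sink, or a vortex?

At P (-2.7, -1.5) the arrows spread outward. Divergence about +2, curl ≈0 — positive divergence with near-zero curl is a source.

source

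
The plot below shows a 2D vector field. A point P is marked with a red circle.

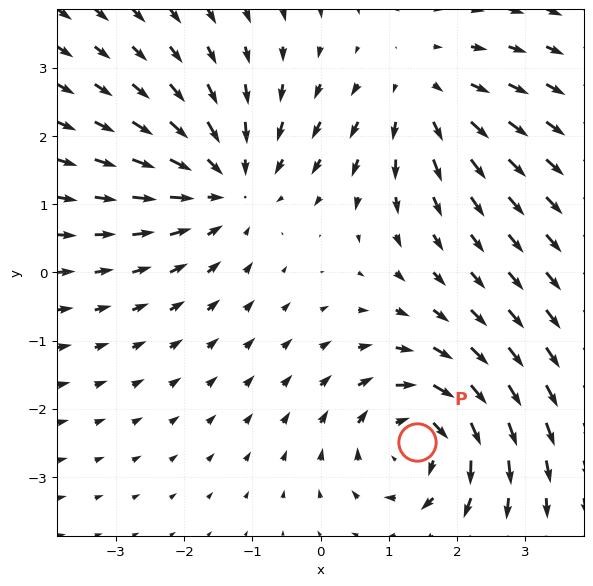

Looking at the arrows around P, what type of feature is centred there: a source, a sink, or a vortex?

vortex

At P (1.4, -2.5) the arrows circulate clockwise. Divergence ≈0, curl about -5 — near-zero divergence with nonzero curl is a vortex.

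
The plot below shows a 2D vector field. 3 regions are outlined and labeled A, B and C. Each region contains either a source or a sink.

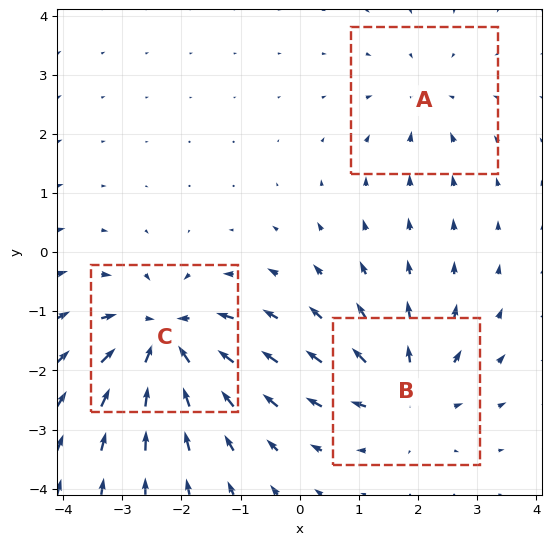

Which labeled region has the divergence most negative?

Divergence at each region's feature centre — A: about -2, B: about +4, C: about -6. Region C is most negative.

C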